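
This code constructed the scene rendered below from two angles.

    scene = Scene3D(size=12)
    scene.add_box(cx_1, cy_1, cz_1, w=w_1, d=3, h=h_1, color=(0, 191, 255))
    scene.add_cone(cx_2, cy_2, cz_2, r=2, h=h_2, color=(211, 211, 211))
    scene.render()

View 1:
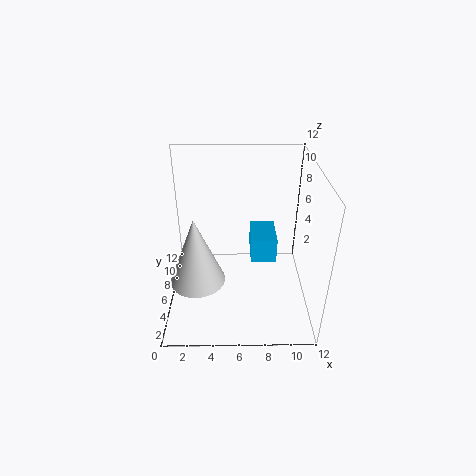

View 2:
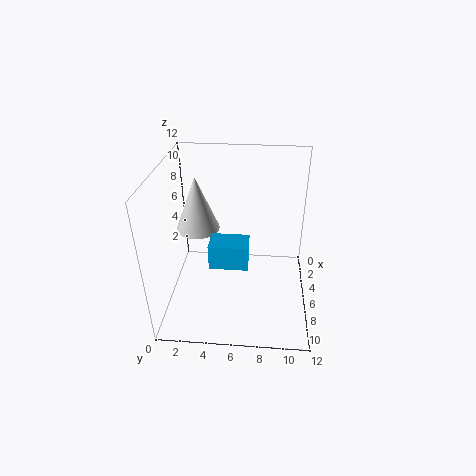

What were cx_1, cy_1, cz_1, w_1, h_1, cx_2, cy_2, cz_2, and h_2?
cx_1 = 7, cy_1 = 4, cz_1 = 5, w_1 = 2, h_1 = 2, cx_2 = 3, cy_2 = 2, cz_2 = 5, h_2 = 5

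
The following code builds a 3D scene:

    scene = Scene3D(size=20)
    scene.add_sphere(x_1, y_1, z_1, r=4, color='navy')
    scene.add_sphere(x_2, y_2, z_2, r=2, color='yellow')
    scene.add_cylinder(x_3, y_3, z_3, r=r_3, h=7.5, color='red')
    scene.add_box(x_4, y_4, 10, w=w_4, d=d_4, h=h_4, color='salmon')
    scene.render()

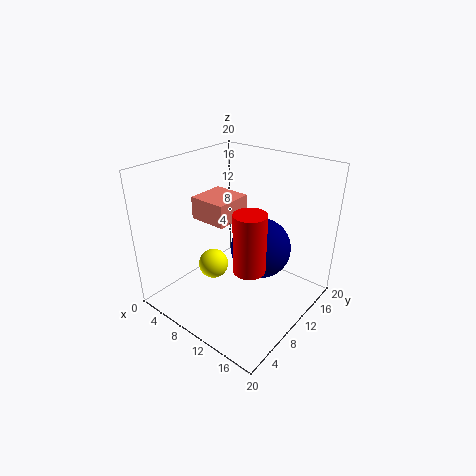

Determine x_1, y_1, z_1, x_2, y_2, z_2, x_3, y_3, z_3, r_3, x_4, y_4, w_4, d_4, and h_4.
x_1 = 13.5, y_1 = 10.5, z_1 = 9.5, x_2 = 8.5, y_2 = 6.5, z_2 = 7, x_3 = 15, y_3 = 6, z_3 = 9, r_3 = 2, x_4 = 0.5, y_4 = 10.5, w_4 = 6, d_4 = 6, h_4 = 3.5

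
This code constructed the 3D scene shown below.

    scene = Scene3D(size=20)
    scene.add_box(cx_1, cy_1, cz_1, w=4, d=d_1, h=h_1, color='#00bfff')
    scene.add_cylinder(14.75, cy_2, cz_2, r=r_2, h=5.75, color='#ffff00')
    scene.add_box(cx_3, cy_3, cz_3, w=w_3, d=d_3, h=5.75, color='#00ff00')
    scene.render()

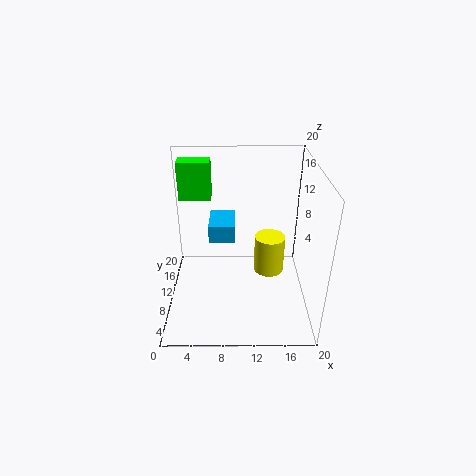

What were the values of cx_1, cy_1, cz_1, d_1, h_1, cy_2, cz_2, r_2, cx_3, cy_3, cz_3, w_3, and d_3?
cx_1 = 5.5, cy_1 = 14, cz_1 = 6.75, d_1 = 6, h_1 = 2.75, cy_2 = 12.5, cz_2 = 3, r_2 = 2.25, cx_3 = 1.25, cy_3 = 15.25, cz_3 = 13.25, w_3 = 4.75, d_3 = 2.75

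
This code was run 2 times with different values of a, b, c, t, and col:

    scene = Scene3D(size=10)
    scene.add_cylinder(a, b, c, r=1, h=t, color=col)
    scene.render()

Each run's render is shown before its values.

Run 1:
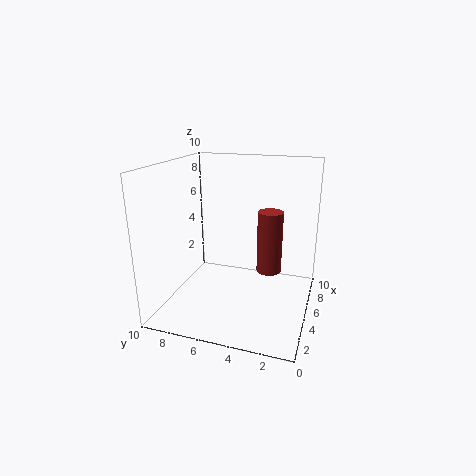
a = 8.5; b = 3.5; c = 1; t = 5; col = 'brown'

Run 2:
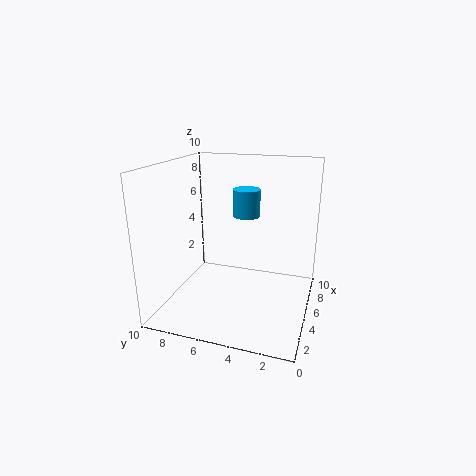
a = 7; b = 5; c = 6; t = 2; col = 'deepskyblue'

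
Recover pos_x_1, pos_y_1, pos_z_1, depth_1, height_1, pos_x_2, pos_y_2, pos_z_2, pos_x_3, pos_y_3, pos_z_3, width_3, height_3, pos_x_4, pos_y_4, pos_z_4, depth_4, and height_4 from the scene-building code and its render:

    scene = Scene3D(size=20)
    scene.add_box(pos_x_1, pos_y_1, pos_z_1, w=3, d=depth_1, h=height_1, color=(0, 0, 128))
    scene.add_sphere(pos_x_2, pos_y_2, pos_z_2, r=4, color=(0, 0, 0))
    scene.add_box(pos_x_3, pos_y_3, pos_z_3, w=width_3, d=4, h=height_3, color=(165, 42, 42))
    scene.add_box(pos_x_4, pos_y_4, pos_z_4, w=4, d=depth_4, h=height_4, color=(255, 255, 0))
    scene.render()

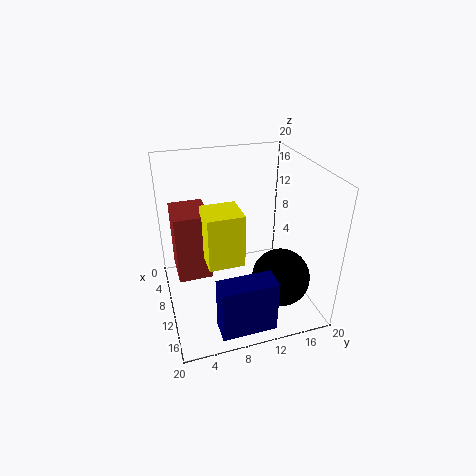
pos_x_1 = 17; pos_y_1 = 5; pos_z_1 = 2; depth_1 = 7; height_1 = 7; pos_x_2 = 14; pos_y_2 = 15; pos_z_2 = 5; pos_x_3 = 11; pos_y_3 = 1; pos_z_3 = 9; width_3 = 5; height_3 = 8; pos_x_4 = 15; pos_y_4 = 4; pos_z_4 = 12; depth_4 = 4; height_4 = 6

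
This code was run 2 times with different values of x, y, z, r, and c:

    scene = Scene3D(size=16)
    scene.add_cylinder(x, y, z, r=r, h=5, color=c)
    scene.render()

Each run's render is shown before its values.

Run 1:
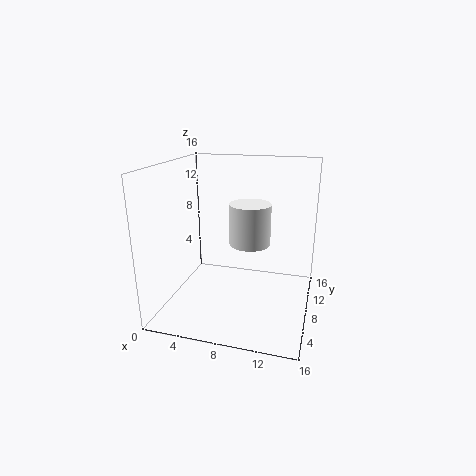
x = 8.5, y = 11.5, z = 6, r = 2.5, c = 'white'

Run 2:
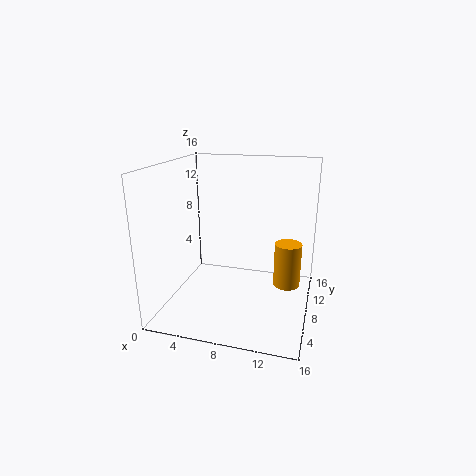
x = 13.5, y = 9, z = 2.5, r = 1.5, c = 'orange'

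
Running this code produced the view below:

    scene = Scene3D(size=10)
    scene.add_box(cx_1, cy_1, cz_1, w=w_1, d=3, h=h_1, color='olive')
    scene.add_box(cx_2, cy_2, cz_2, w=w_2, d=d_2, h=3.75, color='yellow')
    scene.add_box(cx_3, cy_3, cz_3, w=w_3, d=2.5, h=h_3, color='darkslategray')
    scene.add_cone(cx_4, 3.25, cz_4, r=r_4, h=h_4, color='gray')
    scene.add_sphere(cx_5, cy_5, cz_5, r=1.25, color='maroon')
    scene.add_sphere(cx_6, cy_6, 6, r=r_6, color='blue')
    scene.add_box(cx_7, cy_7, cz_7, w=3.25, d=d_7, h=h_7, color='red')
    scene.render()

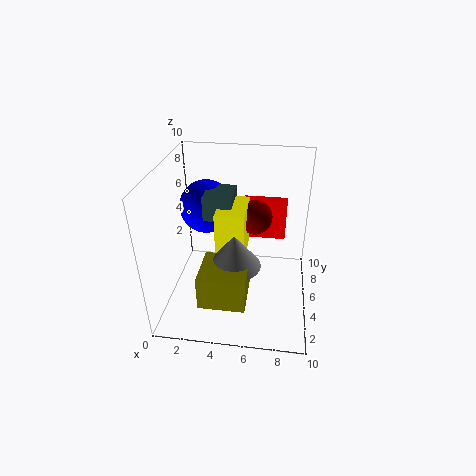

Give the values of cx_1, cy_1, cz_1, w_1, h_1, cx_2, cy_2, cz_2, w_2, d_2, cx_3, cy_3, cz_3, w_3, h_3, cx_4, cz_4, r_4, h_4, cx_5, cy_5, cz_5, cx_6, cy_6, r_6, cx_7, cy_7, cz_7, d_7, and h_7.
cx_1 = 3
cy_1 = 0.75
cz_1 = 2.25
w_1 = 3
h_1 = 2.25
cx_2 = 3.5
cy_2 = 4.25
cz_2 = 3.25
w_2 = 2
d_2 = 3.25
cx_3 = 2.5
cy_3 = 5.25
cz_3 = 6
w_3 = 2
h_3 = 1.75
cx_4 = 5
cz_4 = 4
r_4 = 1.75
h_4 = 2.25
cx_5 = 6
cy_5 = 6.75
cz_5 = 5.75
cx_6 = 2.25
cy_6 = 7.5
r_6 = 2
cx_7 = 5
cy_7 = 7.25
cz_7 = 3.75
d_7 = 1.5
h_7 = 2.75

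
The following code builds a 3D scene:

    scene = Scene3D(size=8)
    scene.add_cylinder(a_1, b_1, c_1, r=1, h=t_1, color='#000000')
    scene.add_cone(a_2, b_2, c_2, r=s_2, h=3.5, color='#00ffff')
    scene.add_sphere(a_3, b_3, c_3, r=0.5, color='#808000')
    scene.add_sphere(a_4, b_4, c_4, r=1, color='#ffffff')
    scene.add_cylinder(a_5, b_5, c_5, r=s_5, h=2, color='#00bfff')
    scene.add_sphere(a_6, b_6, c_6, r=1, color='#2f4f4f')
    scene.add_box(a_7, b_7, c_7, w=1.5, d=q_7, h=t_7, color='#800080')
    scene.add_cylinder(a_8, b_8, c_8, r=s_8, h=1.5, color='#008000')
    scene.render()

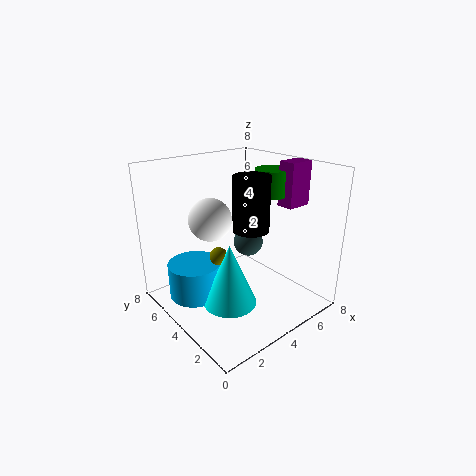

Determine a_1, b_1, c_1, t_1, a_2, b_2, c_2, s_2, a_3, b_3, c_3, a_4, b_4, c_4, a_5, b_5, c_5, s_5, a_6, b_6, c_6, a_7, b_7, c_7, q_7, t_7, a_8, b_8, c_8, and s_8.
a_1 = 4.5; b_1 = 3.5; c_1 = 4.5; t_1 = 3; a_2 = 3; b_2 = 3.5; c_2 = 0.5; s_2 = 1.5; a_3 = 3; b_3 = 4.5; c_3 = 3; a_4 = 1.5; b_4 = 3; c_4 = 6; a_5 = 2; b_5 = 5.5; c_5 = 0.5; s_5 = 1.5; a_6 = 7; b_6 = 6.5; c_6 = 2; a_7 = 6.5; b_7 = 2.5; c_7 = 5.5; q_7 = 1; t_7 = 2.5; a_8 = 6.5; b_8 = 4; c_8 = 6; s_8 = 1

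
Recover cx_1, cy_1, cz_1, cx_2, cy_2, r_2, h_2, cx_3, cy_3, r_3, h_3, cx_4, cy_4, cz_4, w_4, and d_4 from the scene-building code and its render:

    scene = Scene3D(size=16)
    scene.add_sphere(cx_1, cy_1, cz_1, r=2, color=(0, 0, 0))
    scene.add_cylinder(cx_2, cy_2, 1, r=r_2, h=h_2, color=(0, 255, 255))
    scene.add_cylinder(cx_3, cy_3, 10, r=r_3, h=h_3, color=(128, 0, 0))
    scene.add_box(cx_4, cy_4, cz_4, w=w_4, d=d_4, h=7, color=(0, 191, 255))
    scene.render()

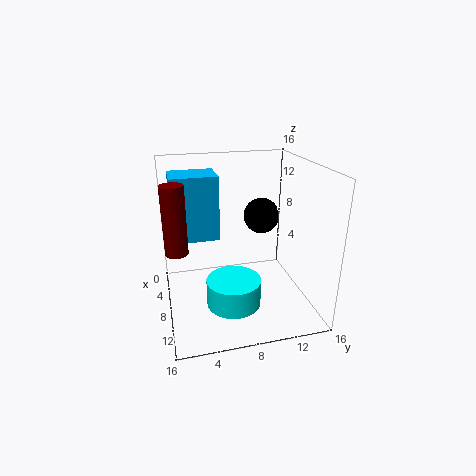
cx_1 = 7; cy_1 = 11; cz_1 = 10; cx_2 = 10; cy_2 = 7; r_2 = 3; h_2 = 3; cx_3 = 14; cy_3 = 1; r_3 = 1; h_3 = 6; cx_4 = 4; cy_4 = 1; cz_4 = 8; w_4 = 4; d_4 = 5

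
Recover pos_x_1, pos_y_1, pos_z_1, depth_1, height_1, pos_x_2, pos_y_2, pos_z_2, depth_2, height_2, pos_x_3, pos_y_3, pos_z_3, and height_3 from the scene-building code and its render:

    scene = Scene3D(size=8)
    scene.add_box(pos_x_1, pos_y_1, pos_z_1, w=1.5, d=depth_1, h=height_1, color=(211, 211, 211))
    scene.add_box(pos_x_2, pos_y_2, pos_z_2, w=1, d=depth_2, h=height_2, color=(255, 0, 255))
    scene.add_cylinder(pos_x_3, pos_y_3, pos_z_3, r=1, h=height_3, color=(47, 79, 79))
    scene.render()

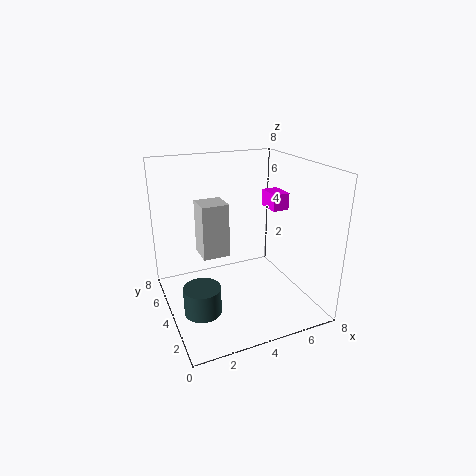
pos_x_1 = 2
pos_y_1 = 4
pos_z_1 = 3
depth_1 = 1.5
height_1 = 3
pos_x_2 = 6.5
pos_y_2 = 4.5
pos_z_2 = 5
depth_2 = 1.5
height_2 = 1
pos_x_3 = 1.5
pos_y_3 = 3
pos_z_3 = 0.5
height_3 = 1.5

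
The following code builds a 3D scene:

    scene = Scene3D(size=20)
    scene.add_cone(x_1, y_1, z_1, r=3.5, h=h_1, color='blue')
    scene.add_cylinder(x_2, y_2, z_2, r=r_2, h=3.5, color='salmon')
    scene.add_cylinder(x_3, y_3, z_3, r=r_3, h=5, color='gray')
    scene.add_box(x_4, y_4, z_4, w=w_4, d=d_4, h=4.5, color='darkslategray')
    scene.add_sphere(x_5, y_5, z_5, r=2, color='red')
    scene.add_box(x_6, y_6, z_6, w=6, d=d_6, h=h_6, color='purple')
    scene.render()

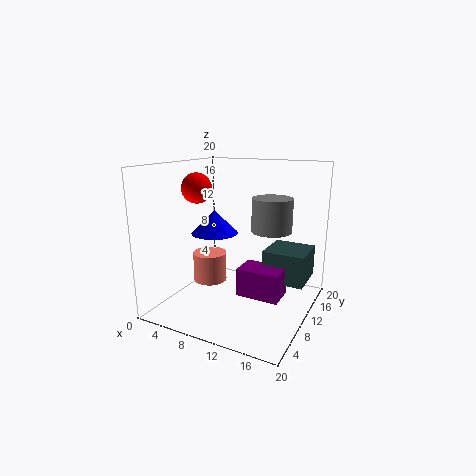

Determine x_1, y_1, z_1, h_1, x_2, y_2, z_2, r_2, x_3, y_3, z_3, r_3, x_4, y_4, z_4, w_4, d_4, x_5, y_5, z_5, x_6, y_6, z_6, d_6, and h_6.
x_1 = 5
y_1 = 12
z_1 = 9.5
h_1 = 3.5
x_2 = 9.5
y_2 = 3.5
z_2 = 6.5
r_2 = 2
x_3 = 13
y_3 = 15
z_3 = 10
r_3 = 3
x_4 = 13
y_4 = 11.5
z_4 = 3.5
w_4 = 6
d_4 = 6
x_5 = 5.5
y_5 = 7
z_5 = 17
x_6 = 10.5
y_6 = 8.5
z_6 = 2
d_6 = 4
h_6 = 4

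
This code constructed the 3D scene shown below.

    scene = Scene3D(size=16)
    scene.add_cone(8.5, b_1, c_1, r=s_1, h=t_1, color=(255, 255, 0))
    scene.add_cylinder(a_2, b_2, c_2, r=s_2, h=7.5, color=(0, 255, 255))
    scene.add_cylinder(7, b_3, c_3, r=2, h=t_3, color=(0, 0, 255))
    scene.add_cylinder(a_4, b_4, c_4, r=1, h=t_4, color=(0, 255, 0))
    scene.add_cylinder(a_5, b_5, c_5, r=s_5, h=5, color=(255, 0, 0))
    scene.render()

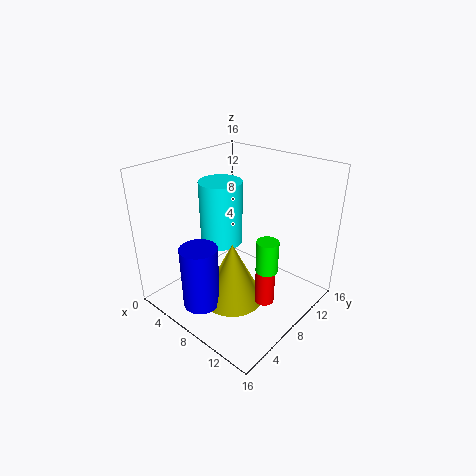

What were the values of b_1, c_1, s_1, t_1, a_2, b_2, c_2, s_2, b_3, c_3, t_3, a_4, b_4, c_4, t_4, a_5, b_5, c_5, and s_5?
b_1 = 6.5, c_1 = 1, s_1 = 3.5, t_1 = 7, a_2 = 4.5, b_2 = 9, c_2 = 6, s_2 = 2.5, b_3 = 3, c_3 = 1.5, t_3 = 7, a_4 = 14.5, b_4 = 4.5, c_4 = 8.5, t_4 = 3, a_5 = 13, b_5 = 6.5, c_5 = 3, s_5 = 1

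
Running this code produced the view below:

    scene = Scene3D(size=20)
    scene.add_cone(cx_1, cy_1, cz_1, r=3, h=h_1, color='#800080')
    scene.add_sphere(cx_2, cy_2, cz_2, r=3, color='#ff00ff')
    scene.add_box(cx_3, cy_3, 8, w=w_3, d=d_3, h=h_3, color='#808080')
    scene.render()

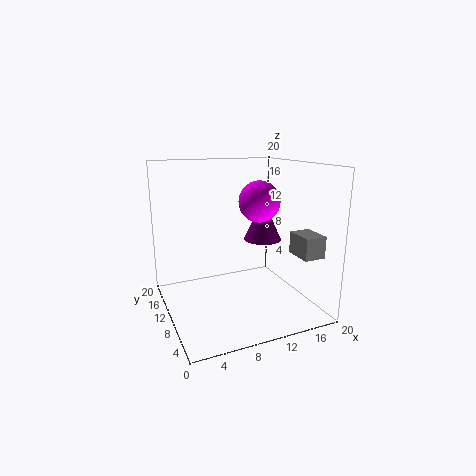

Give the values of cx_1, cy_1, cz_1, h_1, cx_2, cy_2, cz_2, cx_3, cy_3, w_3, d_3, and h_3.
cx_1 = 16.5
cy_1 = 15
cz_1 = 7.5
h_1 = 6.5
cx_2 = 14
cy_2 = 11.5
cz_2 = 14.5
cx_3 = 16.5
cy_3 = 3
w_3 = 3
d_3 = 4
h_3 = 3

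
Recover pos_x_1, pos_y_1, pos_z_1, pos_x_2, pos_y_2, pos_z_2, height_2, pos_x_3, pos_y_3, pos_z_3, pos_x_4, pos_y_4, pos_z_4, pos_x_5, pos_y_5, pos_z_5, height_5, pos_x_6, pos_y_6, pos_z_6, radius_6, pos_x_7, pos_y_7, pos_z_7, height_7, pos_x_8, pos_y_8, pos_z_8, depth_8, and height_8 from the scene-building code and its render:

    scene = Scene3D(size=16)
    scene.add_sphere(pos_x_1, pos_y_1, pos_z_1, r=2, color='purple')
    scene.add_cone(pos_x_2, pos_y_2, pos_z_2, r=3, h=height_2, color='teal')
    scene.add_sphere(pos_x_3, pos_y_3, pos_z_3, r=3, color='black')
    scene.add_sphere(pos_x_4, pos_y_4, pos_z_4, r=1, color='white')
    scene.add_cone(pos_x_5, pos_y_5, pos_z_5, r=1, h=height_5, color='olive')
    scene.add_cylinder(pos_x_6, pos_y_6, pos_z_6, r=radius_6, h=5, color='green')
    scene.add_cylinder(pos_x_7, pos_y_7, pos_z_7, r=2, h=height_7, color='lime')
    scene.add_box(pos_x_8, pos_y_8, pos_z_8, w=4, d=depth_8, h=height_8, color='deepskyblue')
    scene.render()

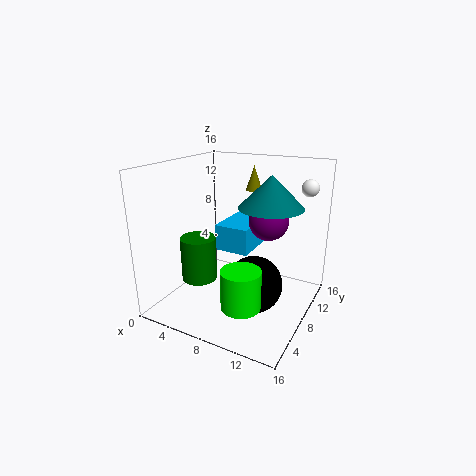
pos_x_1 = 12
pos_y_1 = 7
pos_z_1 = 11
pos_x_2 = 13
pos_y_2 = 5
pos_z_2 = 13
height_2 = 3
pos_x_3 = 11
pos_y_3 = 6
pos_z_3 = 4
pos_x_4 = 14
pos_y_4 = 14
pos_z_4 = 13
pos_x_5 = 7
pos_y_5 = 14
pos_z_5 = 12
height_5 = 3
pos_x_6 = 4
pos_y_6 = 6
pos_z_6 = 3
radius_6 = 2
pos_x_7 = 11
pos_y_7 = 3
pos_z_7 = 3
height_7 = 4
pos_x_8 = 5
pos_y_8 = 8
pos_z_8 = 6
depth_8 = 6
height_8 = 3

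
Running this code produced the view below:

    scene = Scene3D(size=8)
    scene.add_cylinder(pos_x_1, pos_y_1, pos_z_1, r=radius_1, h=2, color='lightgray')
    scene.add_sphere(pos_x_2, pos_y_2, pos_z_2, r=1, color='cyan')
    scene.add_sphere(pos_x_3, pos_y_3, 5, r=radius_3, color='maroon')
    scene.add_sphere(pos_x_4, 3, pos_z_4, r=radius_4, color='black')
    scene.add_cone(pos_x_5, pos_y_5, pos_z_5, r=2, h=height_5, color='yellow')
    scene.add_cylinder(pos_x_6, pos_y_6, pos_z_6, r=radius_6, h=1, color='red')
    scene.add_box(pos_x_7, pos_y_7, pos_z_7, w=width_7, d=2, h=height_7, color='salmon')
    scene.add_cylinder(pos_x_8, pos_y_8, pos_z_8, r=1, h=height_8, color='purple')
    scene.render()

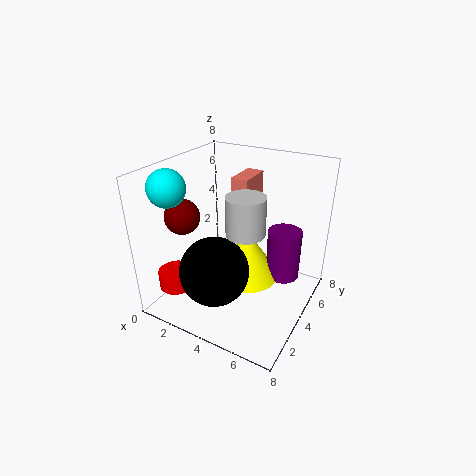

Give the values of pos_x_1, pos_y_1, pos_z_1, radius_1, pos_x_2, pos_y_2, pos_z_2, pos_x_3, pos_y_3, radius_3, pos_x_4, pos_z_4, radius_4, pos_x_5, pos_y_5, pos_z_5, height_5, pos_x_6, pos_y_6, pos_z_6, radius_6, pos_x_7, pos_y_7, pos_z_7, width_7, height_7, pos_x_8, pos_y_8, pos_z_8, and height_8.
pos_x_1 = 5; pos_y_1 = 3; pos_z_1 = 5; radius_1 = 1; pos_x_2 = 1; pos_y_2 = 2; pos_z_2 = 7; pos_x_3 = 1; pos_y_3 = 3; radius_3 = 1; pos_x_4 = 3; pos_z_4 = 2; radius_4 = 2; pos_x_5 = 4; pos_y_5 = 5; pos_z_5 = 1; height_5 = 3; pos_x_6 = 1; pos_y_6 = 2; pos_z_6 = 1; radius_6 = 1; pos_x_7 = 3; pos_y_7 = 5; pos_z_7 = 4; width_7 = 1; height_7 = 3; pos_x_8 = 6; pos_y_8 = 6; pos_z_8 = 1; height_8 = 3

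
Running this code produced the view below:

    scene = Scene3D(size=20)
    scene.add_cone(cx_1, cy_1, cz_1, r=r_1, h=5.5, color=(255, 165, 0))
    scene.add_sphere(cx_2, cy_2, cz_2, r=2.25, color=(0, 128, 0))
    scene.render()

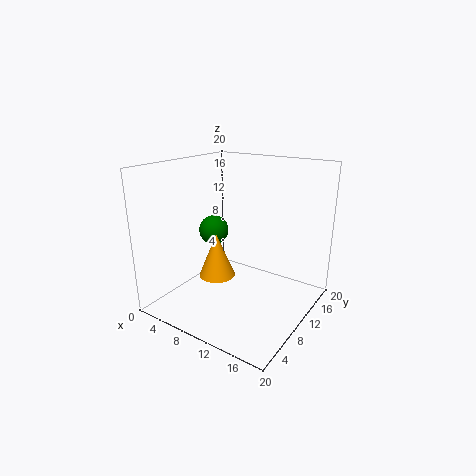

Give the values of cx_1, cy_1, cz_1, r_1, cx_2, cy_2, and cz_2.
cx_1 = 10.5
cy_1 = 4.5
cz_1 = 7
r_1 = 2.25
cx_2 = 4
cy_2 = 12.25
cz_2 = 9.25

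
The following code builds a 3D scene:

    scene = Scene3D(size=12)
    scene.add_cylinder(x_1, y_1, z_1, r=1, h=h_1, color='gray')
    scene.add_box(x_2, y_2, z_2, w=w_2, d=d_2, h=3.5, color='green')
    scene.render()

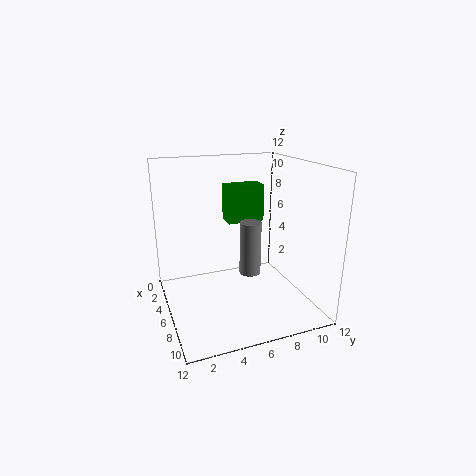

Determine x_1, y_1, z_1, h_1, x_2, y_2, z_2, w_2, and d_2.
x_1 = 4
y_1 = 8
z_1 = 1.5
h_1 = 5
x_2 = 0.5
y_2 = 6.5
z_2 = 6
w_2 = 2
d_2 = 3.5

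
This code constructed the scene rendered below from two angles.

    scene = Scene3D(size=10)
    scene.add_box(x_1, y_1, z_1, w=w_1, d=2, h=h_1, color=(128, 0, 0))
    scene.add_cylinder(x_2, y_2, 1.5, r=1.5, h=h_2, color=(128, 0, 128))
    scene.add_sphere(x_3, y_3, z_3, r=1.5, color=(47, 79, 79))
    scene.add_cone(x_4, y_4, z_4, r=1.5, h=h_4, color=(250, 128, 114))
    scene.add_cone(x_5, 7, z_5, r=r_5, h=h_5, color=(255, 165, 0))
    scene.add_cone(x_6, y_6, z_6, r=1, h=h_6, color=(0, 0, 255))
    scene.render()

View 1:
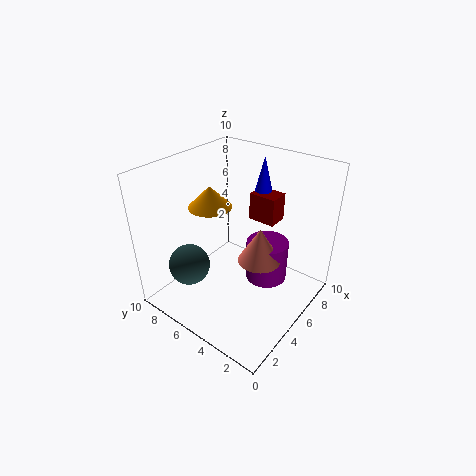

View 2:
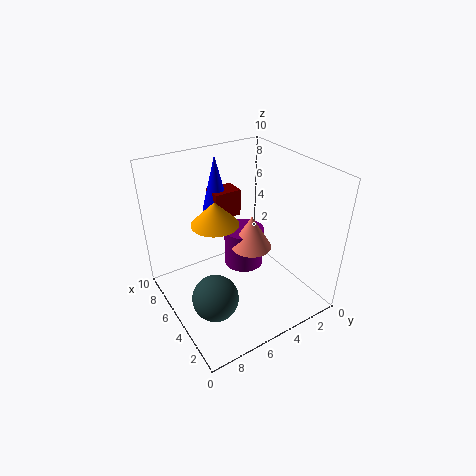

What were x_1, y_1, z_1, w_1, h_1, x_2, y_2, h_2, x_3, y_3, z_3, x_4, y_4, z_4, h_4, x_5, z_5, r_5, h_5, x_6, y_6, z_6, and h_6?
x_1 = 7, y_1 = 3.5, z_1 = 5.5, w_1 = 1.5, h_1 = 2, x_2 = 6.5, y_2 = 3.5, h_2 = 3, x_3 = 3, y_3 = 8, z_3 = 2.5, x_4 = 5.5, y_4 = 3.5, z_4 = 3.5, h_4 = 2.5, x_5 = 4.5, z_5 = 7, r_5 = 1.5, h_5 = 1.5, x_6 = 8, y_6 = 5, z_6 = 6, h_6 = 4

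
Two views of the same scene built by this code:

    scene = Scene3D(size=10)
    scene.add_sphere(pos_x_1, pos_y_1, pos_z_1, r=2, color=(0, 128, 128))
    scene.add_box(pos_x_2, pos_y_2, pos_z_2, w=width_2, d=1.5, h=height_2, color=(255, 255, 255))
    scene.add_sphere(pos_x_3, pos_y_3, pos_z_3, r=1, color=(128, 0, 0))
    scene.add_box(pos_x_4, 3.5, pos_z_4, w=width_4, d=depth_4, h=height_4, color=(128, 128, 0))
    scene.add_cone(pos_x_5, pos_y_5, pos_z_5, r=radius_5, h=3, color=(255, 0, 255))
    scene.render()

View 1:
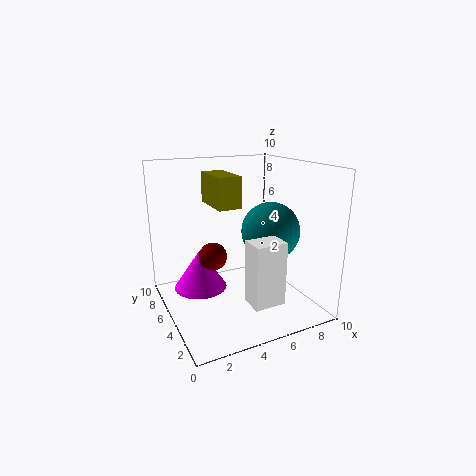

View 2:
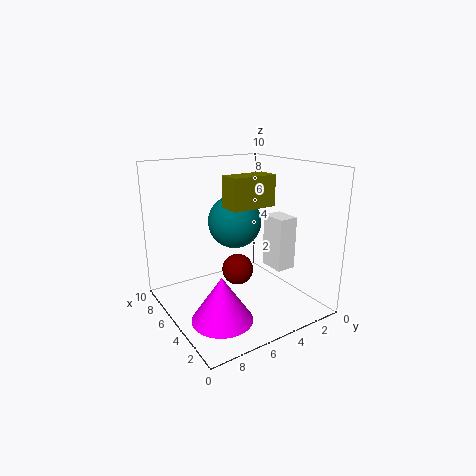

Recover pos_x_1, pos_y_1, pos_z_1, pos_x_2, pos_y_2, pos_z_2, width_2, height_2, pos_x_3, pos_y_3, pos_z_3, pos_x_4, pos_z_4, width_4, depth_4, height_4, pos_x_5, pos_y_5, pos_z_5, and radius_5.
pos_x_1 = 7
pos_y_1 = 4
pos_z_1 = 5.5
pos_x_2 = 4
pos_y_2 = 0.5
pos_z_2 = 2
width_2 = 2
height_2 = 4
pos_x_3 = 3.5
pos_y_3 = 6
pos_z_3 = 3.5
pos_x_4 = 3
pos_z_4 = 7.5
width_4 = 1.5
depth_4 = 3
height_4 = 2
pos_x_5 = 3
pos_y_5 = 7.5
pos_z_5 = 0.5
radius_5 = 2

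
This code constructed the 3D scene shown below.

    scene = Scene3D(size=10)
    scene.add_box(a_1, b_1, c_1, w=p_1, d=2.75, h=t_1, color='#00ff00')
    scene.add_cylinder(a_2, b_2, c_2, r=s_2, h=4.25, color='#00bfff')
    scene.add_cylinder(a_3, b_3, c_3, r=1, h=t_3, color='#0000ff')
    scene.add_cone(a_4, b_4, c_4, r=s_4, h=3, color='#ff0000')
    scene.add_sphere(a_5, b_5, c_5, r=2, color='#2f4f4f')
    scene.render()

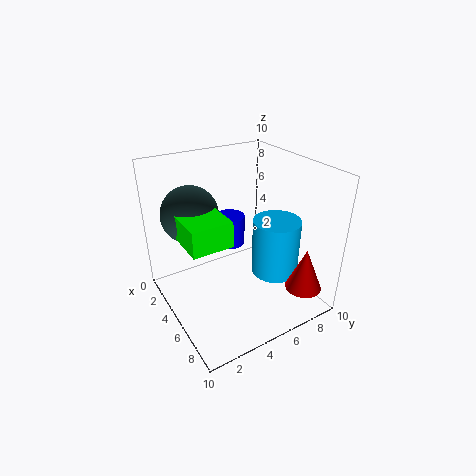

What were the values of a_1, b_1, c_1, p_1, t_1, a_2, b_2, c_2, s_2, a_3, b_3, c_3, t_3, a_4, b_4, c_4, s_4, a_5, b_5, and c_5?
a_1 = 3.5; b_1 = 1; c_1 = 5.5; p_1 = 3; t_1 = 1.75; a_2 = 5.5; b_2 = 8; c_2 = 1.5; s_2 = 1.75; a_3 = 4.75; b_3 = 4.5; c_3 = 4.75; t_3 = 2; a_4 = 8.5; b_4 = 8.25; c_4 = 1.75; s_4 = 1.25; a_5 = 2.75; b_5 = 2.5; c_5 = 6.5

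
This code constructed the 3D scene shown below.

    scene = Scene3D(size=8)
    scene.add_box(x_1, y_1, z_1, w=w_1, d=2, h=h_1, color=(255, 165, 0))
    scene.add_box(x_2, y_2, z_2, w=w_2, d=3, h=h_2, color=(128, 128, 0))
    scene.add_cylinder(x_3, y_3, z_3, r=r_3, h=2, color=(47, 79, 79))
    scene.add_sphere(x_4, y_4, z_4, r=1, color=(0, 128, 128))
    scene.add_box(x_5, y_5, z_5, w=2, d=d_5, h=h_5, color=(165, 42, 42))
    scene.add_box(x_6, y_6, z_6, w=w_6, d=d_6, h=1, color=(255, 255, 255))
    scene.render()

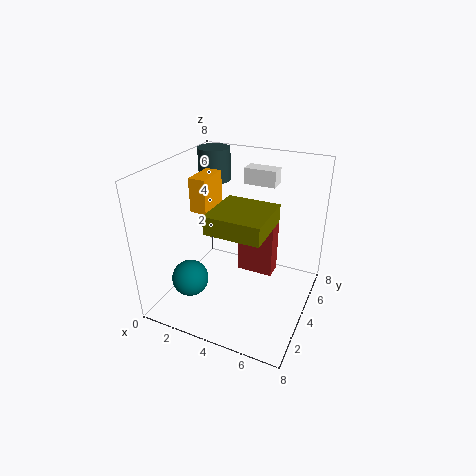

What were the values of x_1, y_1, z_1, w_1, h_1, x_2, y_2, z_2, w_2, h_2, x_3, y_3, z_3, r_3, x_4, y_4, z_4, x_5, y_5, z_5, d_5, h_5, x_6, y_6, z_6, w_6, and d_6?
x_1 = 1; y_1 = 4; z_1 = 5; w_1 = 1; h_1 = 2; x_2 = 3; y_2 = 2; z_2 = 5; w_2 = 3; h_2 = 1; x_3 = 1; y_3 = 7; z_3 = 6; r_3 = 1; x_4 = 2; y_4 = 2; z_4 = 2; x_5 = 4; y_5 = 4; z_5 = 2; d_5 = 1; h_5 = 3; x_6 = 3; y_6 = 7; z_6 = 6; w_6 = 2; d_6 = 1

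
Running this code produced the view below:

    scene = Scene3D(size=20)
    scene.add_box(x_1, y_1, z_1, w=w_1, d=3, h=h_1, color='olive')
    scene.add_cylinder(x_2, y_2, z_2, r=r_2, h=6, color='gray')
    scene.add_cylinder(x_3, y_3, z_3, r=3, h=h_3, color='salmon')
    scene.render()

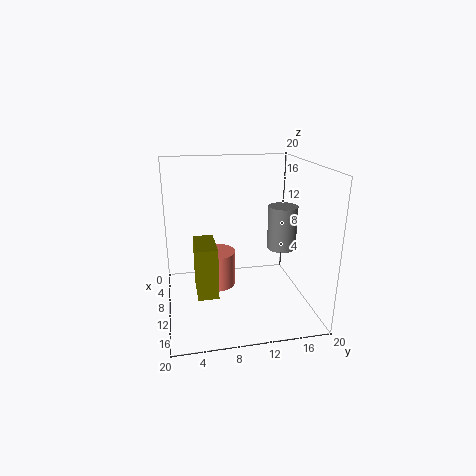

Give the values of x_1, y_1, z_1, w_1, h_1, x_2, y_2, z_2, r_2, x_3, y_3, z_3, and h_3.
x_1 = 5.5; y_1 = 4; z_1 = 1.5; w_1 = 6; h_1 = 7.5; x_2 = 11; y_2 = 16; z_2 = 8.5; r_2 = 2; x_3 = 5; y_3 = 7.5; z_3 = 0.5; h_3 = 5.5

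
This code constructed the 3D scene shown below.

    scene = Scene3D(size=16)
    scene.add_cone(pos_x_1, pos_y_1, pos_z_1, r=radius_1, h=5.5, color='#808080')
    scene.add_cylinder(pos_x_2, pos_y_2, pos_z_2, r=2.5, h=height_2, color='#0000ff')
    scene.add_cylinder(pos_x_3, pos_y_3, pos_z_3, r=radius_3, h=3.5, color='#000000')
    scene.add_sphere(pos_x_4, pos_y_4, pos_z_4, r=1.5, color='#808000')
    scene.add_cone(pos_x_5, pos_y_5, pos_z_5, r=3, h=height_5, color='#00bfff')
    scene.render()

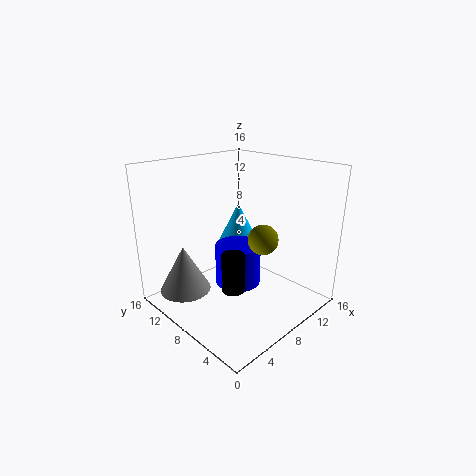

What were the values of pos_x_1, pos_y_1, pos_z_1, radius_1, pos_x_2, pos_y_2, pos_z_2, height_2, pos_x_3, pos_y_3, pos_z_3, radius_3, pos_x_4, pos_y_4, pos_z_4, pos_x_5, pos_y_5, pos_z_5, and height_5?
pos_x_1 = 4, pos_y_1 = 13, pos_z_1 = 1, radius_1 = 3, pos_x_2 = 7.5, pos_y_2 = 7.5, pos_z_2 = 3, height_2 = 4.5, pos_x_3 = 2, pos_y_3 = 2.5, pos_z_3 = 6.5, radius_3 = 1, pos_x_4 = 7, pos_y_4 = 3.5, pos_z_4 = 9.5, pos_x_5 = 11.5, pos_y_5 = 11.5, pos_z_5 = 4.5, height_5 = 6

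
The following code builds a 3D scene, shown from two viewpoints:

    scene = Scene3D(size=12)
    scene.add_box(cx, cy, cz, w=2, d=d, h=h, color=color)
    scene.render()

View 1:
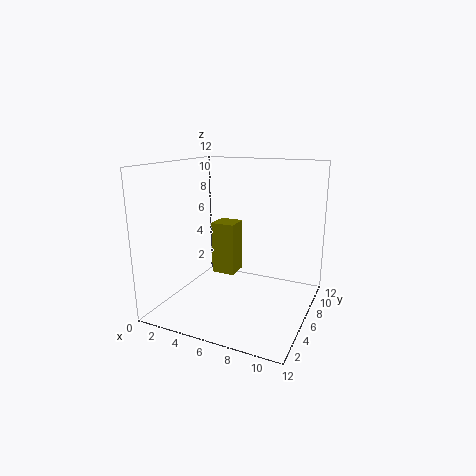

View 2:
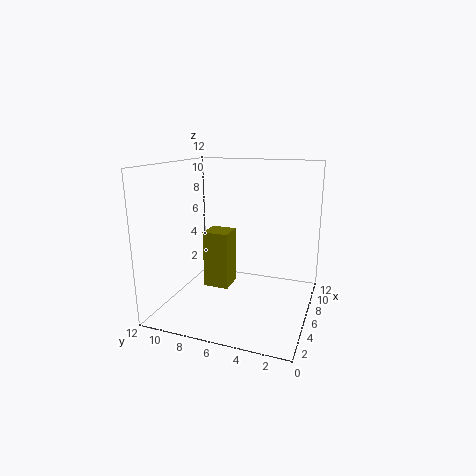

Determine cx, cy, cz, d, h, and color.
cx = 3.5, cy = 6, cz = 2.5, d = 2, h = 4.5, color = 'olive'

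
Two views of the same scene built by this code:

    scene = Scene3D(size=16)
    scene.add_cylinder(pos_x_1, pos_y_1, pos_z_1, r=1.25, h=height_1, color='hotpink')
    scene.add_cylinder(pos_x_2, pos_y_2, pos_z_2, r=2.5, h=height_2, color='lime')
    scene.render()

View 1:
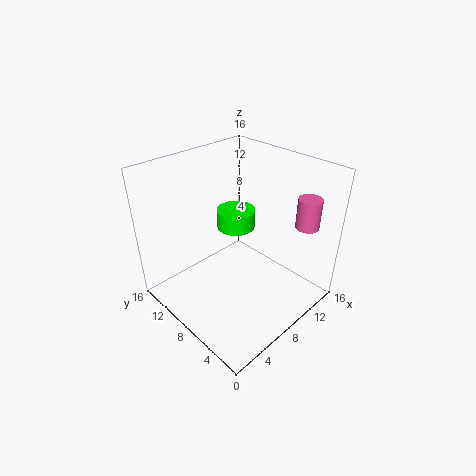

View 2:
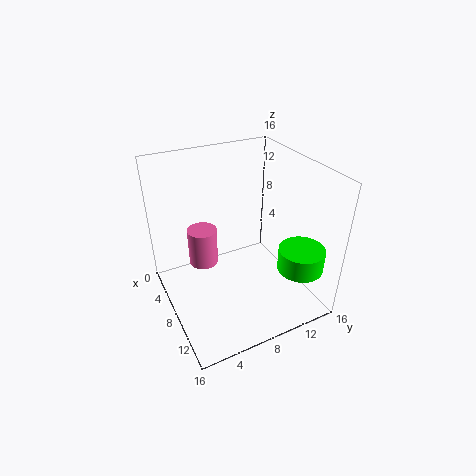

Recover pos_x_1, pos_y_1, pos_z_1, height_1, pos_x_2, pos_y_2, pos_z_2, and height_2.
pos_x_1 = 12.5, pos_y_1 = 2.25, pos_z_1 = 10, height_1 = 3.25, pos_x_2 = 12.75, pos_y_2 = 13.25, pos_z_2 = 5.25, height_2 = 2.5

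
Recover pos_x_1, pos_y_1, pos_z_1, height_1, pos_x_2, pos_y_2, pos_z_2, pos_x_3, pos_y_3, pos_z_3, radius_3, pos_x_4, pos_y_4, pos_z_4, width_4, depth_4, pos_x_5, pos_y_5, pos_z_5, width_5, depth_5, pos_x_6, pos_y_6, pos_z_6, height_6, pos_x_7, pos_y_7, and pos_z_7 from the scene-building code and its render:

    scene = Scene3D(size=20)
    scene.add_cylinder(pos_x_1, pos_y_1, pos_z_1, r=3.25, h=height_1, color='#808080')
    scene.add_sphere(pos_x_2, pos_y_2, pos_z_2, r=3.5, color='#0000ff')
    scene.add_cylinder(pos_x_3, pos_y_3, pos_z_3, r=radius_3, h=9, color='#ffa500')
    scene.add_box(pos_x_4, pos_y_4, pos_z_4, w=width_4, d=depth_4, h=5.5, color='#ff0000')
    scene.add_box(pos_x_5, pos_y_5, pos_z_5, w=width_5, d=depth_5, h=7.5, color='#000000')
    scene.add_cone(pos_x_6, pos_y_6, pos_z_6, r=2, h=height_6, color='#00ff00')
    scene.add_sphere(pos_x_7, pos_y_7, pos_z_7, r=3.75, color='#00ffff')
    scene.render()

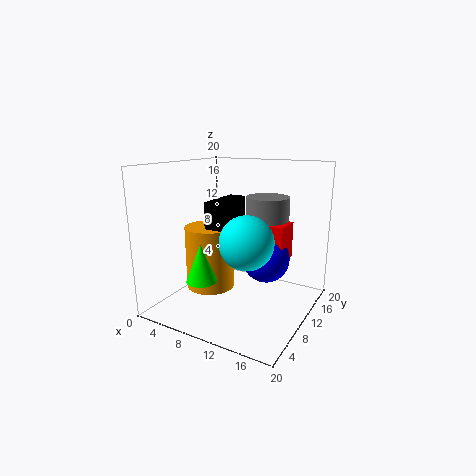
pos_x_1 = 11.75, pos_y_1 = 15.75, pos_z_1 = 11.5, height_1 = 3.5, pos_x_2 = 12.5, pos_y_2 = 14, pos_z_2 = 6, pos_x_3 = 5.75, pos_y_3 = 9.25, pos_z_3 = 2.25, radius_3 = 3.5, pos_x_4 = 12.75, pos_y_4 = 13.25, pos_z_4 = 5.75, width_4 = 2.5, depth_4 = 4.25, pos_x_5 = 6, pos_y_5 = 7.75, pos_z_5 = 7.5, width_5 = 2.5, depth_5 = 7, pos_x_6 = 8, pos_y_6 = 4, pos_z_6 = 5.5, height_6 = 5, pos_x_7 = 11.75, pos_y_7 = 9.25, pos_z_7 = 9.75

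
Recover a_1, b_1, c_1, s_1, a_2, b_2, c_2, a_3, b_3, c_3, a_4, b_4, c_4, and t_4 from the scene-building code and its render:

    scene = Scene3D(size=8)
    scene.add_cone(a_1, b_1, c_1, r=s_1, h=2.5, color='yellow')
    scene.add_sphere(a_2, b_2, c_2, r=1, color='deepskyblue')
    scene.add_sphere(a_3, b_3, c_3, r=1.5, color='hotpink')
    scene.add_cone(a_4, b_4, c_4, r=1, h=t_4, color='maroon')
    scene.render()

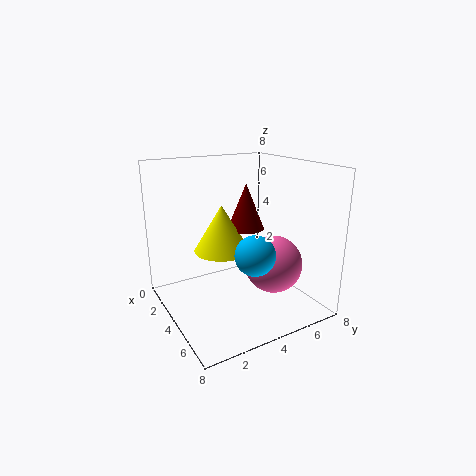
a_1 = 4
b_1 = 3
c_1 = 3.5
s_1 = 1.5
a_2 = 6.5
b_2 = 3.5
c_2 = 4
a_3 = 6
b_3 = 5
c_3 = 3
a_4 = 4
b_4 = 4.5
c_4 = 4.5
t_4 = 2.5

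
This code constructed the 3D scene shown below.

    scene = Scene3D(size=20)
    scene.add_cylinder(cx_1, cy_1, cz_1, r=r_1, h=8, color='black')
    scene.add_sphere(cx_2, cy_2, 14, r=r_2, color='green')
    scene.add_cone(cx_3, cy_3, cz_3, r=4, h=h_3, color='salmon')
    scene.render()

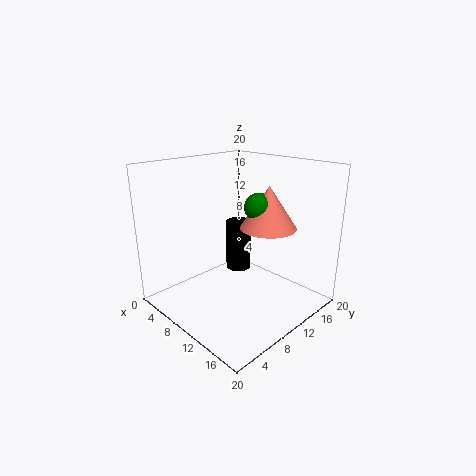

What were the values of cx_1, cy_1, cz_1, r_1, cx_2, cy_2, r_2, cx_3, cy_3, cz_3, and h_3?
cx_1 = 5; cy_1 = 15; cz_1 = 2; r_1 = 2; cx_2 = 11; cy_2 = 13; r_2 = 2; cx_3 = 12; cy_3 = 14; cz_3 = 11; h_3 = 6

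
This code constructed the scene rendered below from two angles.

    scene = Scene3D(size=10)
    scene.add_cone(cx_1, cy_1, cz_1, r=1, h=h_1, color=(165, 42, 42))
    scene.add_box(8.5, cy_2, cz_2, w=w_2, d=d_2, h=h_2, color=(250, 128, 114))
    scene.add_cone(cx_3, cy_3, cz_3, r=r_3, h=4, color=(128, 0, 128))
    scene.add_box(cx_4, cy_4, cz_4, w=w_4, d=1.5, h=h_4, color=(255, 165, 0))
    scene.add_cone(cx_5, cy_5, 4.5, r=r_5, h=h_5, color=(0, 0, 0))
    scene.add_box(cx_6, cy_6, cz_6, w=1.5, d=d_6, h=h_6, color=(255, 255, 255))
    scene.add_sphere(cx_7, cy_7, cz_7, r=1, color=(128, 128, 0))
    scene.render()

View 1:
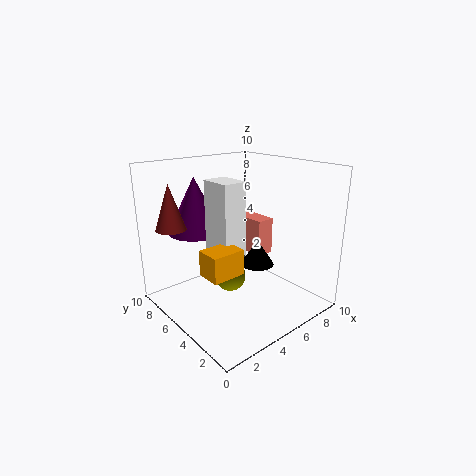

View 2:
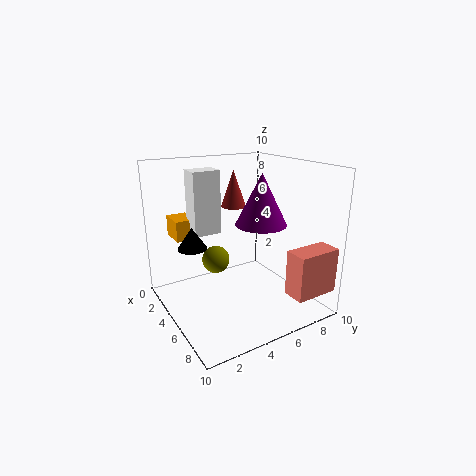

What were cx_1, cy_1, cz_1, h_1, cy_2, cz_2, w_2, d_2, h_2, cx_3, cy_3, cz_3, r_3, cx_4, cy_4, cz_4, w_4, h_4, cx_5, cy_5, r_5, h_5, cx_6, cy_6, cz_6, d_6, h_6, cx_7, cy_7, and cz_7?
cx_1 = 1
cy_1 = 7
cz_1 = 6
h_1 = 3
cy_2 = 6.5
cz_2 = 2
w_2 = 1.5
d_2 = 3
h_2 = 3
cx_3 = 3.5
cy_3 = 8
cz_3 = 5
r_3 = 2
cx_4 = 0.5
cy_4 = 1.5
cz_4 = 4.5
w_4 = 2
h_4 = 1.5
cx_5 = 4
cy_5 = 2
r_5 = 1
h_5 = 1.5
cx_6 = 2
cy_6 = 2.5
cz_6 = 5
d_6 = 2
h_6 = 4.5
cx_7 = 3.5
cy_7 = 4
cz_7 = 3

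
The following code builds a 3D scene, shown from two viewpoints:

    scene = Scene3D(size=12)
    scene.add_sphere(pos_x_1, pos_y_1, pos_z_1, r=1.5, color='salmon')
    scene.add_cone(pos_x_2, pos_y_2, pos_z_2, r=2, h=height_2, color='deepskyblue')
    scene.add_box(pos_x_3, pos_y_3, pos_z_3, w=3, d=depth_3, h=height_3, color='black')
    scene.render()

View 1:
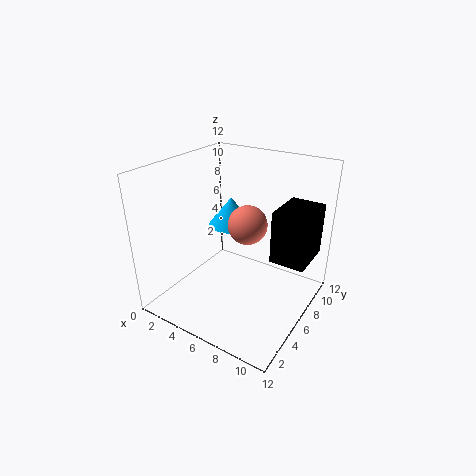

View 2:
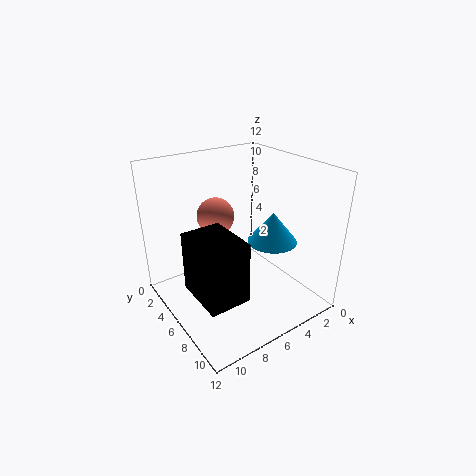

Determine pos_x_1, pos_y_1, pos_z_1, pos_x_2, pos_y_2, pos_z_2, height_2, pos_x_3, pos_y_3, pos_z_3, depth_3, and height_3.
pos_x_1 = 7.5, pos_y_1 = 5, pos_z_1 = 8, pos_x_2 = 4, pos_y_2 = 8, pos_z_2 = 6, height_2 = 2.5, pos_x_3 = 8.5, pos_y_3 = 7, pos_z_3 = 4, depth_3 = 4, height_3 = 4.5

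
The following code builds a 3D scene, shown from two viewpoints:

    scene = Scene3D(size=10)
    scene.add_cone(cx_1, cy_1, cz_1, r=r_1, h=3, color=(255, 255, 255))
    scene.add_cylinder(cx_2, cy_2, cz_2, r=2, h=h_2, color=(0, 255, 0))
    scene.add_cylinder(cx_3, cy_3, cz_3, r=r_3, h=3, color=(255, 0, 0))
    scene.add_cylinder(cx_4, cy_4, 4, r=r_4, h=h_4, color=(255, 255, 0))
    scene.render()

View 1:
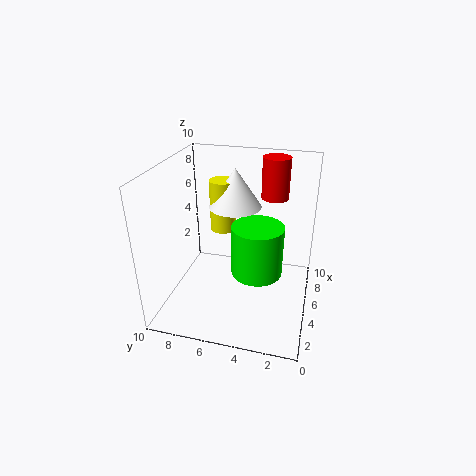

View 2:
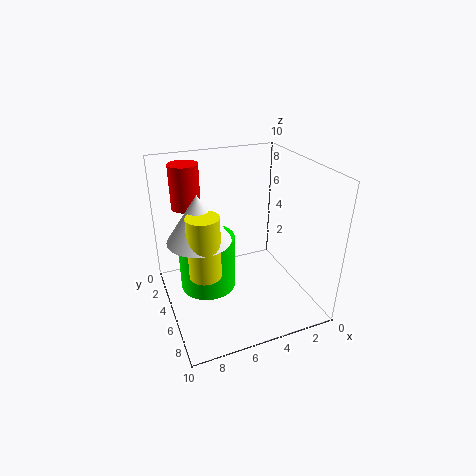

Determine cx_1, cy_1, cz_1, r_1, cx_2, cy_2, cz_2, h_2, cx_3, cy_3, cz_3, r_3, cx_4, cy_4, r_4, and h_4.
cx_1 = 8, cy_1 = 6, cz_1 = 6, r_1 = 2, cx_2 = 7, cy_2 = 4, cz_2 = 1, h_2 = 4, cx_3 = 8, cy_3 = 3, cz_3 = 7, r_3 = 1, cx_4 = 8, cy_4 = 7, r_4 = 1, h_4 = 4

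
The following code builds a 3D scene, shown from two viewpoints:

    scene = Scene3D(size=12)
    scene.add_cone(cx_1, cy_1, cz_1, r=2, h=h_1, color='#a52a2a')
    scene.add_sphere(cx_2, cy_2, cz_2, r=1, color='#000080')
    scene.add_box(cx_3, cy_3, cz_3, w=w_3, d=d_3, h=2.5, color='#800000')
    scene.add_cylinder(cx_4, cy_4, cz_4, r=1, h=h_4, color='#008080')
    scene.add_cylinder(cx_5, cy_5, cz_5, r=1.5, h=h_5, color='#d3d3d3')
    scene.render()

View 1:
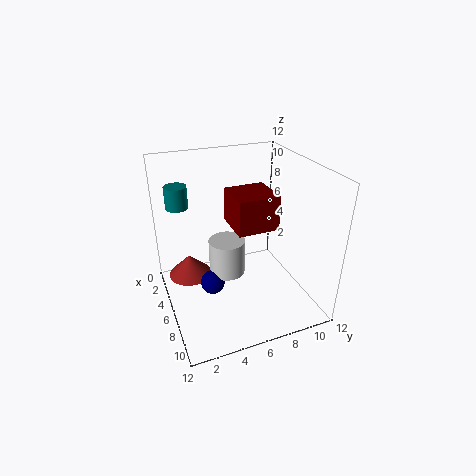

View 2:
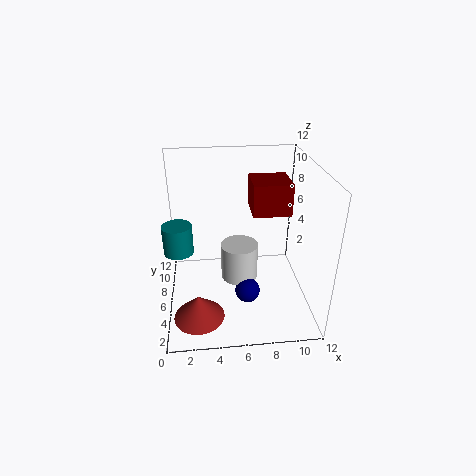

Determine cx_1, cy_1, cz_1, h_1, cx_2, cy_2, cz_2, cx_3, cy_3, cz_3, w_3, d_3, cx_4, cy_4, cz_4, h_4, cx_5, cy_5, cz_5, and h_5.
cx_1 = 2.5, cy_1 = 2.5, cz_1 = 1, h_1 = 2, cx_2 = 6.5, cy_2 = 3.5, cz_2 = 2.5, cx_3 = 7, cy_3 = 4.5, cz_3 = 8.5, w_3 = 3, d_3 = 3, cx_4 = 1.5, cy_4 = 2, cz_4 = 7.5, h_4 = 2, cx_5 = 6, cy_5 = 5, cz_5 = 3, h_5 = 3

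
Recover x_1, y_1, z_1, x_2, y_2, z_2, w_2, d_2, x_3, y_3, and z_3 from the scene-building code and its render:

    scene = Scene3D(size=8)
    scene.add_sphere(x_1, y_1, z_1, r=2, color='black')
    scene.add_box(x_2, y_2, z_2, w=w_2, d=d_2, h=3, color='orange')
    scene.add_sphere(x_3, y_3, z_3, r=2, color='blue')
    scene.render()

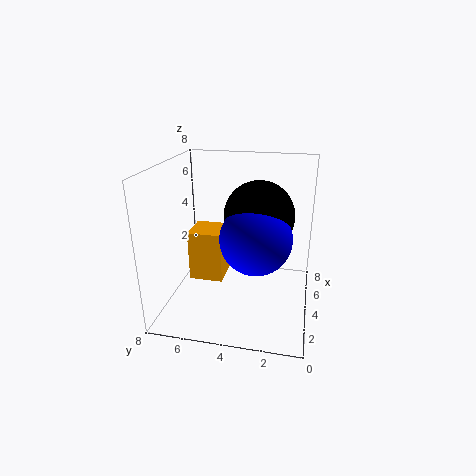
x_1 = 5, y_1 = 3, z_1 = 5, x_2 = 4, y_2 = 5, z_2 = 1, w_2 = 2, d_2 = 2, x_3 = 4, y_3 = 3, z_3 = 4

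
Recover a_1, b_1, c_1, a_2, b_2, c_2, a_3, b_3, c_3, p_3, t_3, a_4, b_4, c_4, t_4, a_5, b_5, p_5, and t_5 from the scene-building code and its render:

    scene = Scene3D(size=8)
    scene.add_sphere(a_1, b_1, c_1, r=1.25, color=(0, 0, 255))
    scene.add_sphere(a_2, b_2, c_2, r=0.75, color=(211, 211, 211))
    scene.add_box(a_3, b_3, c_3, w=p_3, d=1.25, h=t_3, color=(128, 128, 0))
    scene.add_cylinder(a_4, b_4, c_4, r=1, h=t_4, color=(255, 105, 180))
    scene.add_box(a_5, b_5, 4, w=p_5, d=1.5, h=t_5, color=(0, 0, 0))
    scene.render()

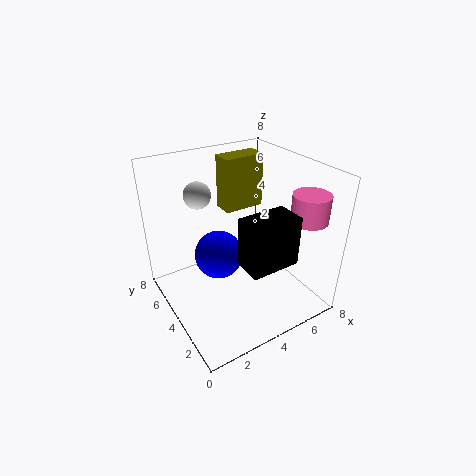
a_1 = 2.5; b_1 = 3.5; c_1 = 3.75; a_2 = 2.5; b_2 = 5.75; c_2 = 6.25; a_3 = 4.5; b_3 = 6; c_3 = 4.5; p_3 = 2.5; t_3 = 3.25; a_4 = 7; b_4 = 1.75; c_4 = 5.25; t_4 = 1.5; a_5 = 2.75; b_5 = 0.5; p_5 = 2.5; t_5 = 2.5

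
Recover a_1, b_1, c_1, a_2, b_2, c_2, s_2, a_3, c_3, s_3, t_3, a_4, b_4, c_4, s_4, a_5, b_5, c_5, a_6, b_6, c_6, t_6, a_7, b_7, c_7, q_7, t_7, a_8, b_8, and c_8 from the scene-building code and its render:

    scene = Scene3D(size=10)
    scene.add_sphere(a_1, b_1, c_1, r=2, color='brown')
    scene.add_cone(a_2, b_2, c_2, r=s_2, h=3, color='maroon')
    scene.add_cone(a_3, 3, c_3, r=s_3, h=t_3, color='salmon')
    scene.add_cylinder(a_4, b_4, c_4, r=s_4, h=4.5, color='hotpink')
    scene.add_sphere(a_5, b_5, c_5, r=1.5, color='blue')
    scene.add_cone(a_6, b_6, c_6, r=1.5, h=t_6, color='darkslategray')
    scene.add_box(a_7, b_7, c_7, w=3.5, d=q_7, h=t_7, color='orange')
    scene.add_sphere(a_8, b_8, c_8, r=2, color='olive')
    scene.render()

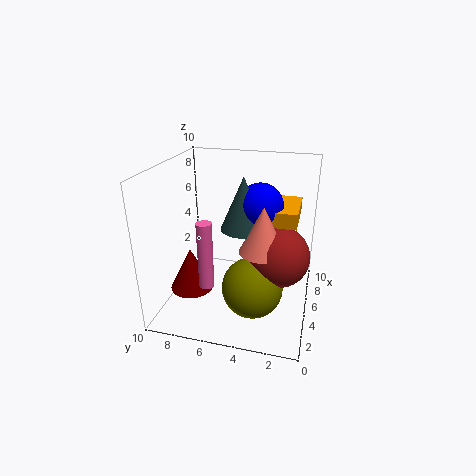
a_1 = 4; b_1 = 2; c_1 = 4.5; a_2 = 3.5; b_2 = 8; c_2 = 1.5; s_2 = 1.5; a_3 = 3.5; c_3 = 5; s_3 = 1.5; t_3 = 3; a_4 = 2.5; b_4 = 6.5; c_4 = 2.5; s_4 = 0.5; a_5 = 5; b_5 = 3.5; c_5 = 7.5; a_6 = 4.5; b_6 = 4.5; c_6 = 6; t_6 = 3.5; a_7 = 4; b_7 = 1; c_7 = 6.5; q_7 = 2; t_7 = 1; a_8 = 3; b_8 = 3.5; c_8 = 2.5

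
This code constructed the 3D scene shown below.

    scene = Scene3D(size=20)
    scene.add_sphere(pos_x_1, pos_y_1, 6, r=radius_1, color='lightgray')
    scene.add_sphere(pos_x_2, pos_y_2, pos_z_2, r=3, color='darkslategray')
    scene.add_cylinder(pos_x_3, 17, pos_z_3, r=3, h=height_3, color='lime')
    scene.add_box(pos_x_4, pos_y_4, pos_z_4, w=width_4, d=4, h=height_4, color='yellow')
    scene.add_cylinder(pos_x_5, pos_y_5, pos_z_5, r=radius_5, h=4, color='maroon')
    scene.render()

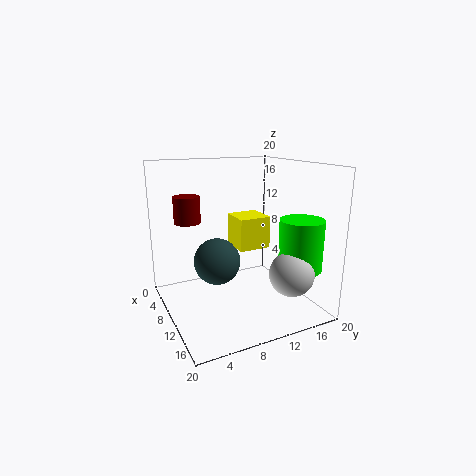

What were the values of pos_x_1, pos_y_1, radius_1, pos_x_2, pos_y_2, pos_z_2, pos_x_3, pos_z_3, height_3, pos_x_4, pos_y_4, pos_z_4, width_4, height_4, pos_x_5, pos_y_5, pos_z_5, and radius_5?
pos_x_1 = 16
pos_y_1 = 15
radius_1 = 3
pos_x_2 = 12
pos_y_2 = 6
pos_z_2 = 8
pos_x_3 = 15
pos_z_3 = 6
height_3 = 7
pos_x_4 = 11
pos_y_4 = 8
pos_z_4 = 10
width_4 = 4
height_4 = 4
pos_x_5 = 3
pos_y_5 = 5
pos_z_5 = 11
radius_5 = 2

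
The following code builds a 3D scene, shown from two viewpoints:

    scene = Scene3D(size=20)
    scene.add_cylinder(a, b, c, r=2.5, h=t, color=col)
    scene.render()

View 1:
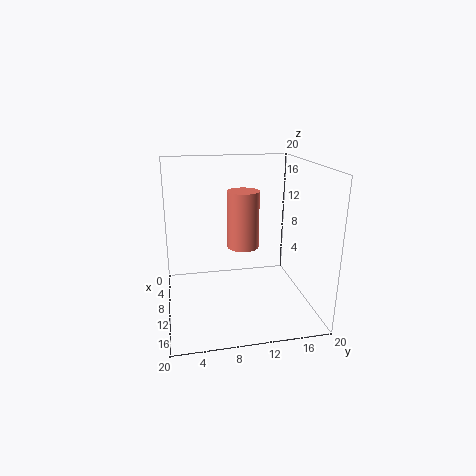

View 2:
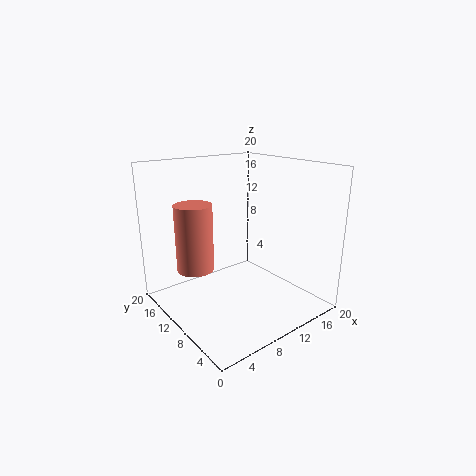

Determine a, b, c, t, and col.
a = 4.25
b = 12
c = 6.25
t = 9
col = 'salmon'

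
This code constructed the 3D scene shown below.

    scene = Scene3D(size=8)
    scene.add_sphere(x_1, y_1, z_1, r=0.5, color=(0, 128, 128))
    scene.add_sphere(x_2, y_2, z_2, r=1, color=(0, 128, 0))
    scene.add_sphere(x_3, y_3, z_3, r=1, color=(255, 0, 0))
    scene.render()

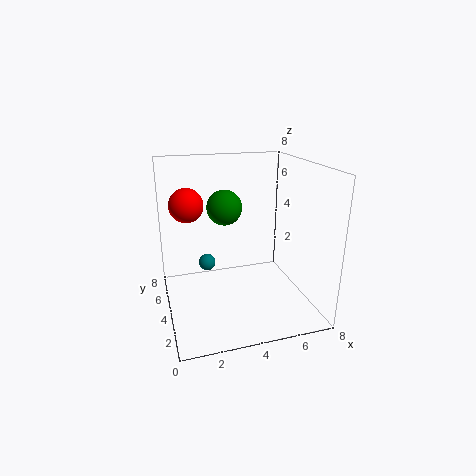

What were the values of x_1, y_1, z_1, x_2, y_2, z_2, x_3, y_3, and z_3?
x_1 = 2.5, y_1 = 5.5, z_1 = 2, x_2 = 3.5, y_2 = 5, z_2 = 5.5, x_3 = 1.5, y_3 = 6, z_3 = 5.5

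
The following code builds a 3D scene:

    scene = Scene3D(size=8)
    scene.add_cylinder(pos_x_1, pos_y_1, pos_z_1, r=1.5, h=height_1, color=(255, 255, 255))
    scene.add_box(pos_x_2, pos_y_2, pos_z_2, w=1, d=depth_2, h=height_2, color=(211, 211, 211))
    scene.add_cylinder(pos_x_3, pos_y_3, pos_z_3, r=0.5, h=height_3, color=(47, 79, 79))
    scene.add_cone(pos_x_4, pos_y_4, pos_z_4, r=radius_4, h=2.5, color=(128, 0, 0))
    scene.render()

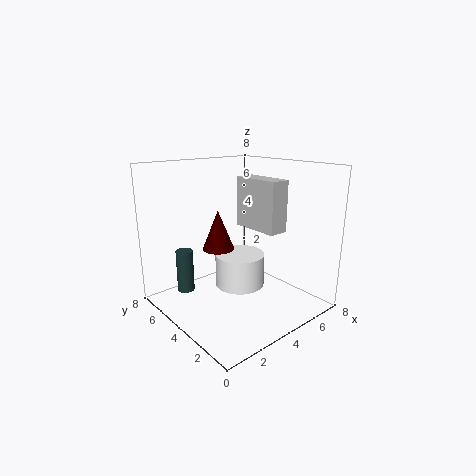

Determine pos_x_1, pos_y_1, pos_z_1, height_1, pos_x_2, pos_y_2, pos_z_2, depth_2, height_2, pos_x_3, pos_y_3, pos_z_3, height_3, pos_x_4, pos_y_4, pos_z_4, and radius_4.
pos_x_1 = 5
pos_y_1 = 5
pos_z_1 = 0.5
height_1 = 2
pos_x_2 = 3.5
pos_y_2 = 1
pos_z_2 = 5
depth_2 = 2.5
height_2 = 2.5
pos_x_3 = 2
pos_y_3 = 6.5
pos_z_3 = 0.5
height_3 = 2.5
pos_x_4 = 4.5
pos_y_4 = 6.5
pos_z_4 = 2.5
radius_4 = 1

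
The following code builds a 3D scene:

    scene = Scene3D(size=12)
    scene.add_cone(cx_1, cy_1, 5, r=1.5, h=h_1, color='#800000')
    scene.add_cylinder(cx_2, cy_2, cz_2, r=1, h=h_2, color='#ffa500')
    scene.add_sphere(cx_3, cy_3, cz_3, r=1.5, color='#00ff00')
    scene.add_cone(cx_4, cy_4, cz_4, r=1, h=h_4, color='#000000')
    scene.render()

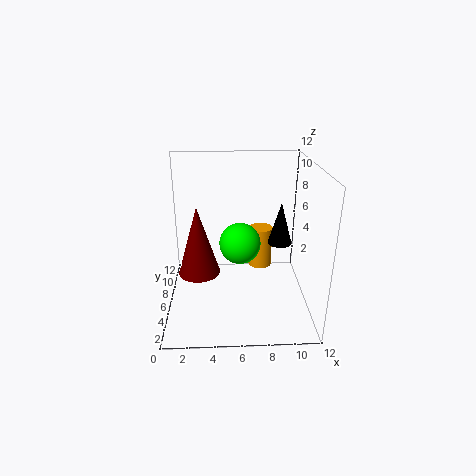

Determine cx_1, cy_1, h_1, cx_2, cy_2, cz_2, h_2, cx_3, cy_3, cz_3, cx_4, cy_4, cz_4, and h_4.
cx_1 = 3, cy_1 = 2.5, h_1 = 5, cx_2 = 8, cy_2 = 7, cz_2 = 3, h_2 = 3.5, cx_3 = 6, cy_3 = 3, cz_3 = 7, cx_4 = 9.5, cy_4 = 6, cz_4 = 5.5, h_4 = 3.5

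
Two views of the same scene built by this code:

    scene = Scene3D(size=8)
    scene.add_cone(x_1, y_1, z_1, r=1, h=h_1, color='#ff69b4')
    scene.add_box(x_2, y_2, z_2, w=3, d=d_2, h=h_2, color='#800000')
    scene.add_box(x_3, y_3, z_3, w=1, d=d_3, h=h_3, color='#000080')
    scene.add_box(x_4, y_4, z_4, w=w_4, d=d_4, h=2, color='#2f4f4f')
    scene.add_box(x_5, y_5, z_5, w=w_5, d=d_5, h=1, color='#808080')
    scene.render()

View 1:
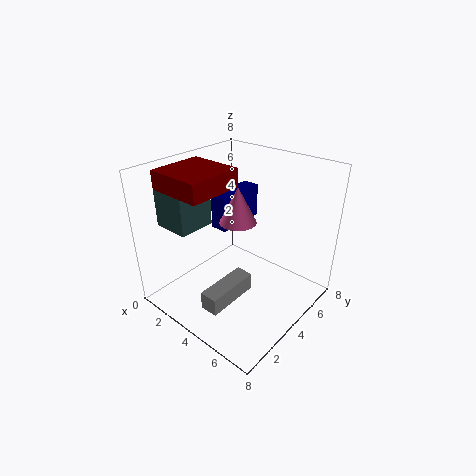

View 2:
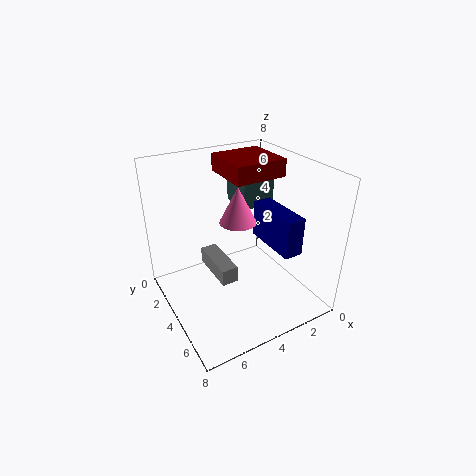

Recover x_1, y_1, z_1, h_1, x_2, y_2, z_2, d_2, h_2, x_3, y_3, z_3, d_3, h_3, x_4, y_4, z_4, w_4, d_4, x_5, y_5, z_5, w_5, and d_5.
x_1 = 4
y_1 = 4
z_1 = 5
h_1 = 2
x_2 = 1
y_2 = 1
z_2 = 7
d_2 = 3
h_2 = 1
x_3 = 2
y_3 = 4
z_3 = 4
d_3 = 3
h_3 = 2
x_4 = 1
y_4 = 1
z_4 = 5
w_4 = 2
d_4 = 2
x_5 = 4
y_5 = 1
z_5 = 1
w_5 = 1
d_5 = 3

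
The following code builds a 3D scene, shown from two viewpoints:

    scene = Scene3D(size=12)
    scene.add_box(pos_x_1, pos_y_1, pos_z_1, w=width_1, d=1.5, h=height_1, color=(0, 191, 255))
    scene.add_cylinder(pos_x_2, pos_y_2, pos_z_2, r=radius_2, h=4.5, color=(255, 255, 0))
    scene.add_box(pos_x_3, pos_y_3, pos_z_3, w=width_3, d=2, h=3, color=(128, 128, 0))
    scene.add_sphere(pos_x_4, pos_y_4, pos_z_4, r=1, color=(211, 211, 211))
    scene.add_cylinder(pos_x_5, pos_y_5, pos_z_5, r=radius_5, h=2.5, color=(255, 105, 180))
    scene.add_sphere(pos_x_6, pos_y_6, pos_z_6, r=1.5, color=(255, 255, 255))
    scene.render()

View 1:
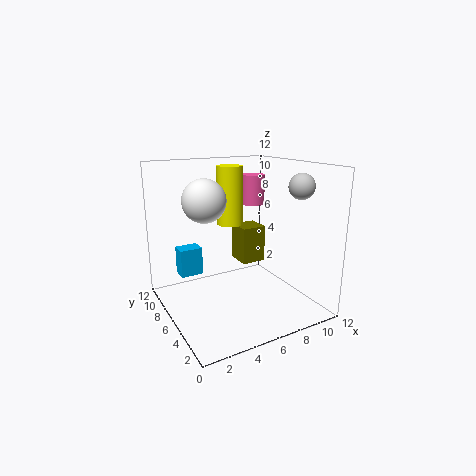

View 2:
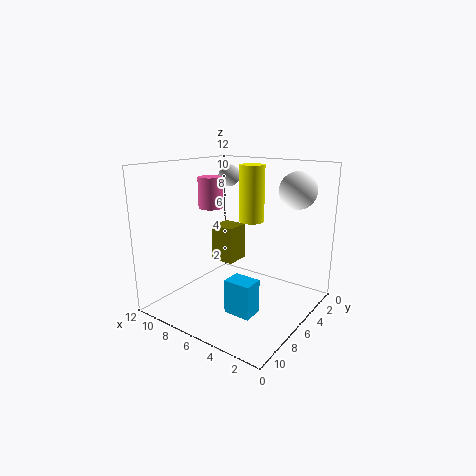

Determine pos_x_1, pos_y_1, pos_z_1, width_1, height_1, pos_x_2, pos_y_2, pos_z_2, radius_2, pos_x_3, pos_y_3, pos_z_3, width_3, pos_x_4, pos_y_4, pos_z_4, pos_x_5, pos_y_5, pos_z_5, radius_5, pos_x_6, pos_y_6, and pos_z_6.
pos_x_1 = 2
pos_y_1 = 9
pos_z_1 = 2
width_1 = 2
height_1 = 2.5
pos_x_2 = 5
pos_y_2 = 5.5
pos_z_2 = 7.5
radius_2 = 1
pos_x_3 = 6
pos_y_3 = 5
pos_z_3 = 4
width_3 = 2
pos_x_4 = 9.5
pos_y_4 = 2.5
pos_z_4 = 10.5
pos_x_5 = 8
pos_y_5 = 7
pos_z_5 = 8.5
radius_5 = 1
pos_x_6 = 2
pos_y_6 = 3.5
pos_z_6 = 10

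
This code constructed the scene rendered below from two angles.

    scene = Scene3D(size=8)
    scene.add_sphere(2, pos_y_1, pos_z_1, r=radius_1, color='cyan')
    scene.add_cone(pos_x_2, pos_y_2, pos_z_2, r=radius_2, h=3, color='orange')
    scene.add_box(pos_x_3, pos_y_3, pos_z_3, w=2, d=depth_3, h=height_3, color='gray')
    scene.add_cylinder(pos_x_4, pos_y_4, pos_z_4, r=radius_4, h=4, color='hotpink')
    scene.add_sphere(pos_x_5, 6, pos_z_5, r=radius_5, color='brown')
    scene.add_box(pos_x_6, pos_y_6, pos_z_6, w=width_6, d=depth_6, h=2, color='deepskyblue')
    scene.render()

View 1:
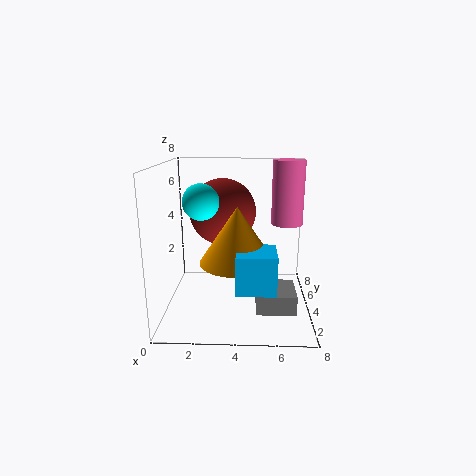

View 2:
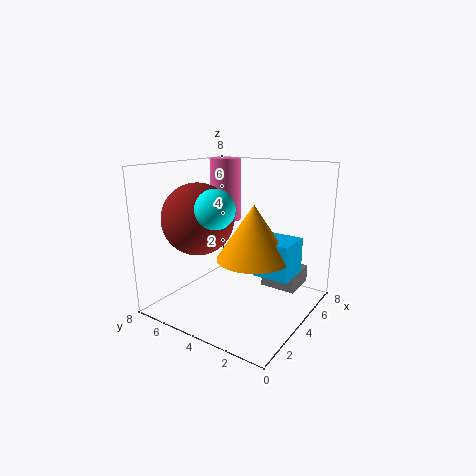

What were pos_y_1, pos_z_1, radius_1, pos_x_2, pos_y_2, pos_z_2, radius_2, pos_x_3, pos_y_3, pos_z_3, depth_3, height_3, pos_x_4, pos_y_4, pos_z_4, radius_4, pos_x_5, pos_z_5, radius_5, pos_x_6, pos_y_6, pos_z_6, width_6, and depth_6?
pos_y_1 = 4, pos_z_1 = 6, radius_1 = 1, pos_x_2 = 4, pos_y_2 = 3, pos_z_2 = 3, radius_2 = 2, pos_x_3 = 5, pos_y_3 = 1, pos_z_3 = 1, depth_3 = 2, height_3 = 1, pos_x_4 = 7, pos_y_4 = 7, pos_z_4 = 4, radius_4 = 1, pos_x_5 = 3, pos_z_5 = 5, radius_5 = 2, pos_x_6 = 4, pos_y_6 = 1, pos_z_6 = 2, width_6 = 2, depth_6 = 2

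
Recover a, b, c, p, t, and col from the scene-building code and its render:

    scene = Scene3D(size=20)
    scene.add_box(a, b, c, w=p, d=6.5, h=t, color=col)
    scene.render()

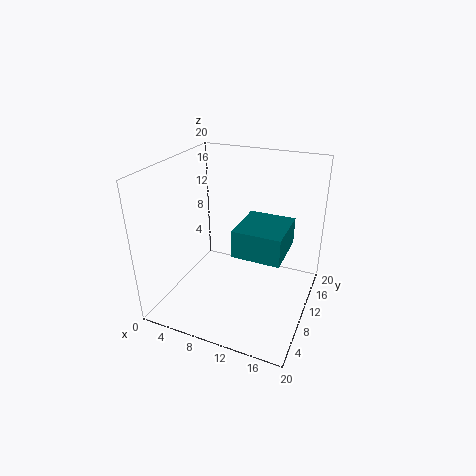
a = 11.5; b = 4.5; c = 10.5; p = 6; t = 3.5; col = 'teal'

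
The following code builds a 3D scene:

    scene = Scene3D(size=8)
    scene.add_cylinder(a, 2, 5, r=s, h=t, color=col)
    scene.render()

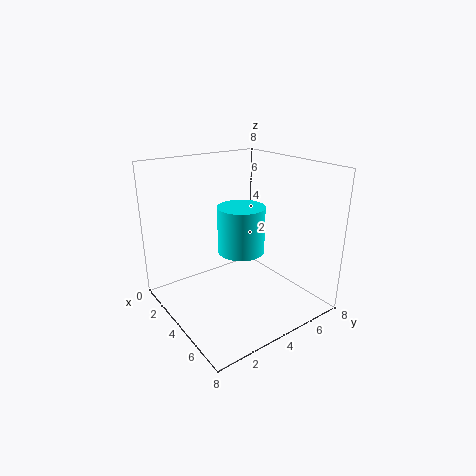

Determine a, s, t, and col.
a = 7
s = 1
t = 2
col = 'cyan'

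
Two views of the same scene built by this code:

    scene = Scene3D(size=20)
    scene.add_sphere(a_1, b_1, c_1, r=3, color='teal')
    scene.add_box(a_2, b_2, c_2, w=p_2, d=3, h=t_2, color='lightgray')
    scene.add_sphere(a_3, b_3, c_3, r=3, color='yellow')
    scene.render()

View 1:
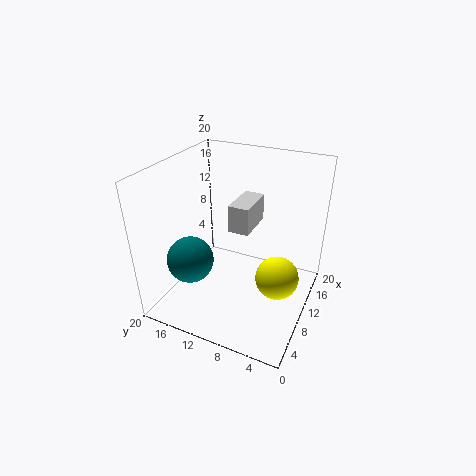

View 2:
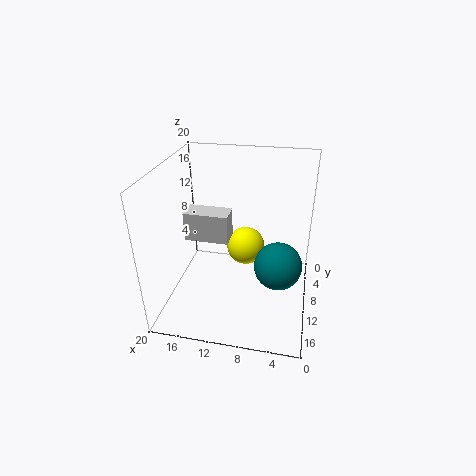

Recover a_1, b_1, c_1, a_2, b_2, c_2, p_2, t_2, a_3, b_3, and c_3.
a_1 = 4; b_1 = 14; c_1 = 9; a_2 = 11; b_2 = 9; c_2 = 10; p_2 = 6; t_2 = 4; a_3 = 10; b_3 = 4; c_3 = 5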